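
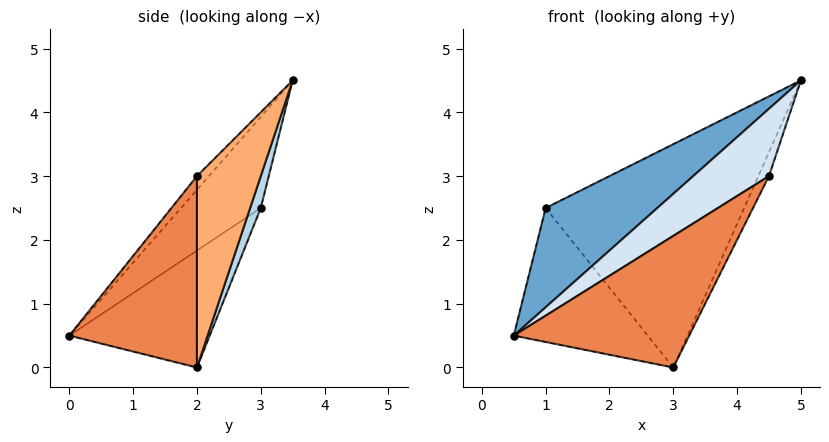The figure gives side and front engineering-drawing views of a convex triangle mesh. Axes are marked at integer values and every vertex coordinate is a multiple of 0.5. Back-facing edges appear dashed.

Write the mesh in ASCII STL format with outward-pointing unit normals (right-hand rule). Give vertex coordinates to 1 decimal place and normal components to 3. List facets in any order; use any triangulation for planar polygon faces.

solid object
 facet normal -0.343 -0.481 0.807
  outer loop
   vertex 1.0 3.0 2.5
   vertex 0.5 0.0 0.5
   vertex 5.0 3.5 4.5
  endloop
 endfacet
 facet normal -0.550 0.525 -0.650
  outer loop
   vertex 1.0 3.0 2.5
   vertex 3.0 2.0 0.0
   vertex 0.5 0.0 0.5
  endloop
 endfacet
 facet normal 0.050 0.941 -0.336
  outer loop
   vertex 1.0 3.0 2.5
   vertex 5.0 3.5 4.5
   vertex 3.0 2.0 0.0
  endloop
 endfacet
 facet normal -0.108 -0.685 0.721
  outer loop
   vertex 4.5 2.0 3.0
   vertex 5.0 3.5 4.5
   vertex 0.5 0.0 0.5
  endloop
 endfacet
 facet normal 0.564 -0.776 -0.282
  outer loop
   vertex 4.5 2.0 3.0
   vertex 0.5 0.0 0.5
   vertex 3.0 2.0 0.0
  endloop
 endfacet
 facet normal 0.885 0.147 -0.442
  outer loop
   vertex 4.5 2.0 3.0
   vertex 3.0 2.0 0.0
   vertex 5.0 3.5 4.5
  endloop
 endfacet
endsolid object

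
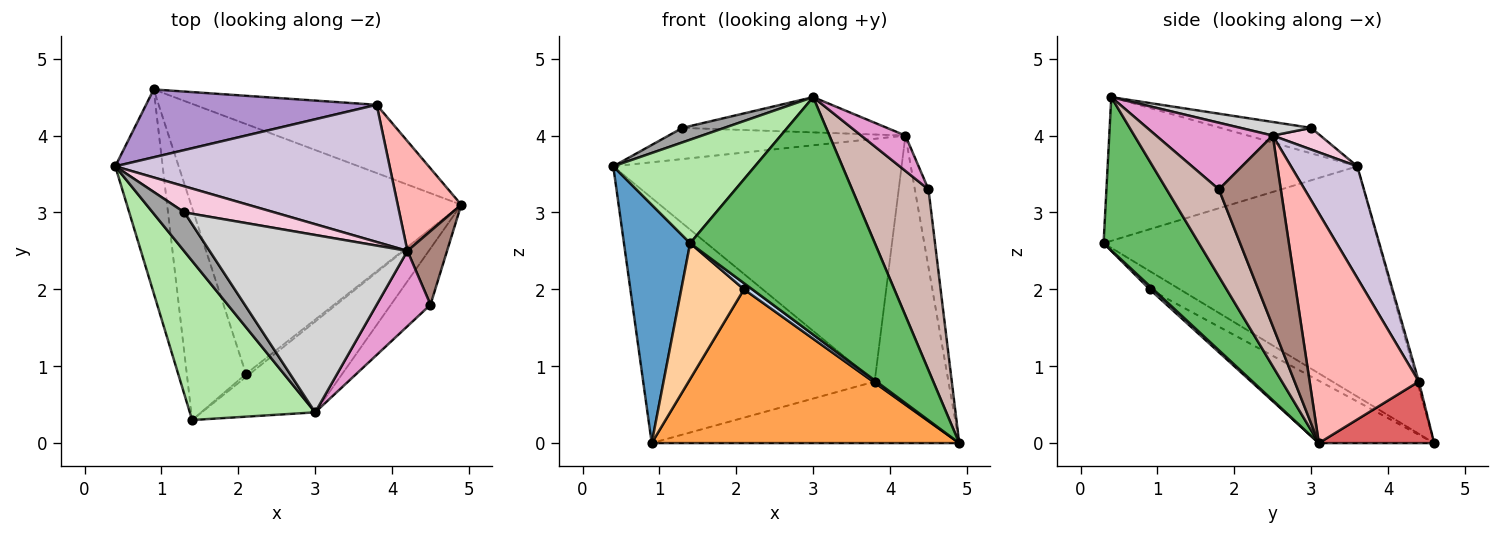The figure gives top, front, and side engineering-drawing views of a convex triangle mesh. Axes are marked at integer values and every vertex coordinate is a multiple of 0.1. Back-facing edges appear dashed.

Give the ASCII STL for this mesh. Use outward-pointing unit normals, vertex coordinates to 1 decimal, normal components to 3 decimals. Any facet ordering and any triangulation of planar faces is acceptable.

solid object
 facet normal -0.953 -0.229 -0.196
  outer loop
   vertex 0.9 4.6 0.0
   vertex 1.4 0.3 2.6
   vertex 0.4 3.6 3.6
  endloop
 endfacet
 facet normal 0.358 -0.835 -0.418
  outer loop
   vertex 2.1 0.9 2.0
   vertex 4.9 3.1 0.0
   vertex 1.4 0.3 2.6
  endloop
 endfacet
 facet normal -0.193 -0.514 -0.836
  outer loop
   vertex 2.1 0.9 2.0
   vertex 0.9 4.6 0.0
   vertex 4.9 3.1 0.0
  endloop
 endfacet
 facet normal -0.251 -0.522 -0.815
  outer loop
   vertex 2.1 0.9 2.0
   vertex 1.4 0.3 2.6
   vertex 0.9 4.6 0.0
  endloop
 endfacet
 facet normal 0.434 -0.841 -0.321
  outer loop
   vertex 3.0 0.4 4.5
   vertex 1.4 0.3 2.6
   vertex 4.9 3.1 0.0
  endloop
 endfacet
 facet normal -0.693 -0.393 0.604
  outer loop
   vertex 3.0 0.4 4.5
   vertex 0.4 3.6 3.6
   vertex 1.4 0.3 2.6
  endloop
 endfacet
 facet normal 0.244 0.649 -0.720
  outer loop
   vertex 3.8 4.4 0.8
   vertex 4.9 3.1 0.0
   vertex 0.9 4.6 0.0
  endloop
 endfacet
 facet normal 0.808 0.546 0.223
  outer loop
   vertex 3.8 4.4 0.8
   vertex 4.2 2.5 4.0
   vertex 4.9 3.1 0.0
  endloop
 endfacet
 facet normal -0.007 0.964 0.267
  outer loop
   vertex 3.8 4.4 0.8
   vertex 0.9 4.6 0.0
   vertex 0.4 3.6 3.6
  endloop
 endfacet
 facet normal 0.196 0.854 0.482
  outer loop
   vertex 3.8 4.4 0.8
   vertex 0.4 3.6 3.6
   vertex 4.2 2.5 4.0
  endloop
 endfacet
 facet normal 0.957 0.211 0.199
  outer loop
   vertex 4.5 1.8 3.3
   vertex 4.9 3.1 0.0
   vertex 4.2 2.5 4.0
  endloop
 endfacet
 facet normal 0.547 -0.799 -0.249
  outer loop
   vertex 4.5 1.8 3.3
   vertex 3.0 0.4 4.5
   vertex 4.9 3.1 0.0
  endloop
 endfacet
 facet normal 0.746 -0.283 0.603
  outer loop
   vertex 4.5 1.8 3.3
   vertex 4.2 2.5 4.0
   vertex 3.0 0.4 4.5
  endloop
 endfacet
 facet normal 0.153 0.758 0.635
  outer loop
   vertex 1.3 3.0 4.1
   vertex 4.2 2.5 4.0
   vertex 0.4 3.6 3.6
  endloop
 endfacet
 facet normal -0.601 -0.278 0.749
  outer loop
   vertex 1.3 3.0 4.1
   vertex 0.4 3.6 3.6
   vertex 3.0 0.4 4.5
  endloop
 endfacet
 facet normal 0.067 0.195 0.979
  outer loop
   vertex 1.3 3.0 4.1
   vertex 3.0 0.4 4.5
   vertex 4.2 2.5 4.0
  endloop
 endfacet
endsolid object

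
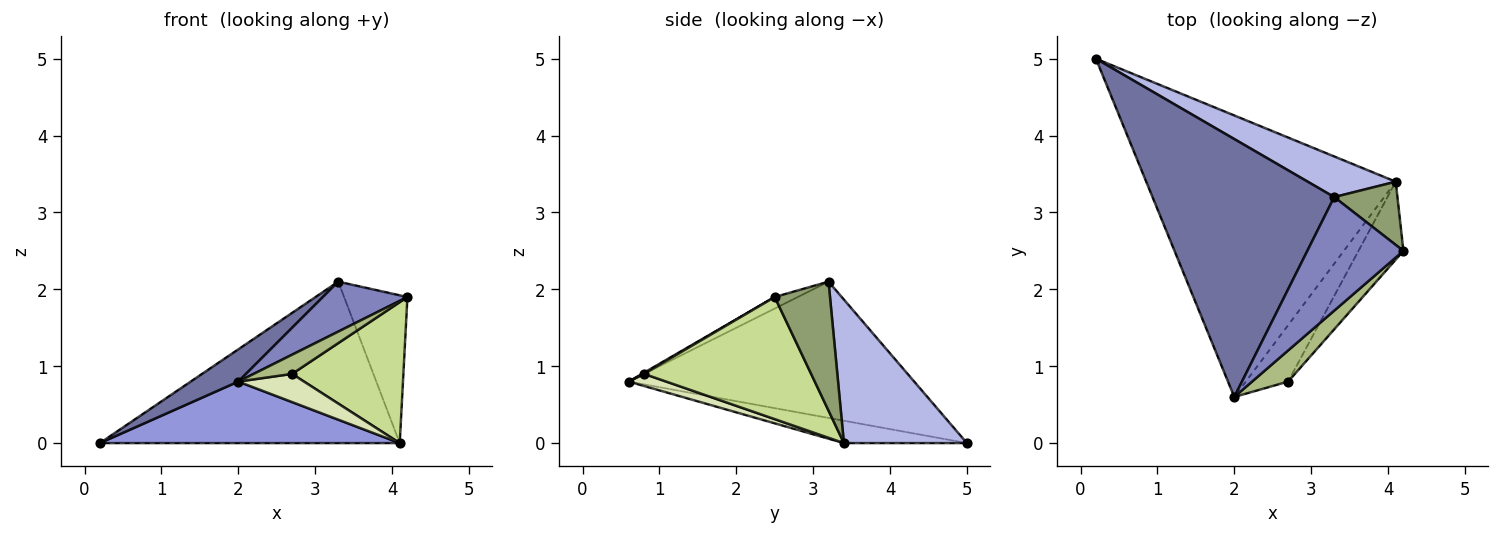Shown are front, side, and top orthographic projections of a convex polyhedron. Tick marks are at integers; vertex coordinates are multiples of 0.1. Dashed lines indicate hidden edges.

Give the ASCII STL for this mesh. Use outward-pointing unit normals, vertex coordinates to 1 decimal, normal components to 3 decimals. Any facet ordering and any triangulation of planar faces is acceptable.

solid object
 facet normal -0.597 -0.100 0.796
  outer loop
   vertex 3.3 3.2 2.1
   vertex 0.2 5.0 0.0
   vertex 2.0 0.6 0.8
  endloop
 endfacet
 facet normal -0.109 -0.400 0.910
  outer loop
   vertex 3.3 3.2 2.1
   vertex 2.0 0.6 0.8
   vertex 4.2 2.5 1.9
  endloop
 endfacet
 facet normal -0.087 -0.213 -0.973
  outer loop
   vertex 4.1 3.4 0.0
   vertex 2.0 0.6 0.8
   vertex 0.2 5.0 0.0
  endloop
 endfacet
 facet normal 0.370 0.901 0.227
  outer loop
   vertex 4.1 3.4 0.0
   vertex 0.2 5.0 0.0
   vertex 3.3 3.2 2.1
  endloop
 endfacet
 facet normal 0.626 0.717 0.307
  outer loop
   vertex 4.1 3.4 0.0
   vertex 3.3 3.2 2.1
   vertex 4.2 2.5 1.9
  endloop
 endfacet
 facet normal 0.029 -0.525 0.850
  outer loop
   vertex 2.7 0.8 0.9
   vertex 4.2 2.5 1.9
   vertex 2.0 0.6 0.8
  endloop
 endfacet
 facet normal 0.796 -0.530 -0.293
  outer loop
   vertex 2.7 0.8 0.9
   vertex 4.1 3.4 0.0
   vertex 4.2 2.5 1.9
  endloop
 endfacet
 facet normal 0.248 -0.433 -0.867
  outer loop
   vertex 2.7 0.8 0.9
   vertex 2.0 0.6 0.8
   vertex 4.1 3.4 0.0
  endloop
 endfacet
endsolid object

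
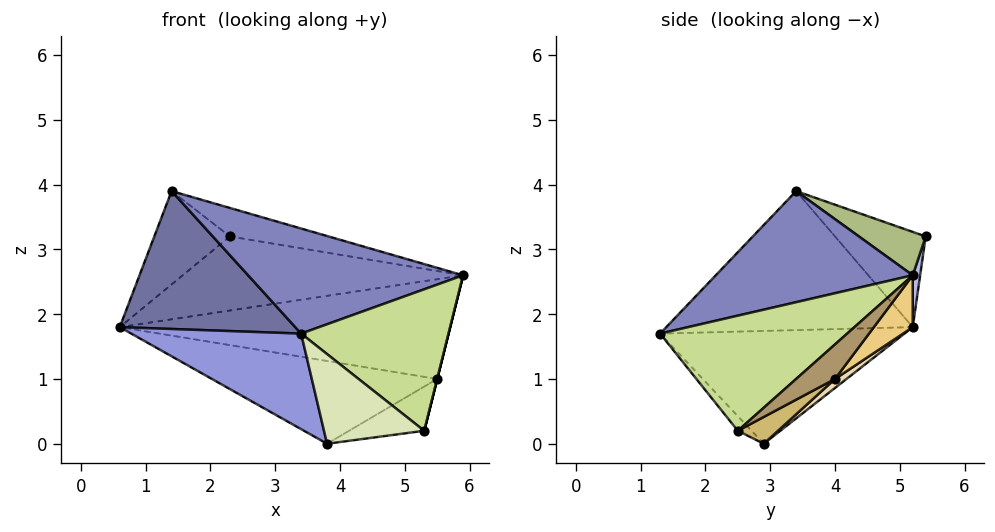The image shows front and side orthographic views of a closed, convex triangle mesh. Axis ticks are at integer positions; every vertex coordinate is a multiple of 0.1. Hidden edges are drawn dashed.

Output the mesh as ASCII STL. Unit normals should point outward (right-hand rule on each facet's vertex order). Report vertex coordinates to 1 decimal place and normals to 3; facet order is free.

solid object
 facet normal -0.801 -0.570 -0.184
  outer loop
   vertex 1.4 3.4 3.9
   vertex 0.6 5.2 1.8
   vertex 3.4 1.3 1.7
  endloop
 endfacet
 facet normal 0.408 -0.446 0.797
  outer loop
   vertex 1.4 3.4 3.9
   vertex 3.4 1.3 1.7
   vertex 5.9 5.2 2.6
  endloop
 endfacet
 facet normal -0.663 -0.461 -0.590
  outer loop
   vertex 3.8 2.9 0.0
   vertex 3.4 1.3 1.7
   vertex 0.6 5.2 1.8
  endloop
 endfacet
 facet normal 0.026 0.985 -0.172
  outer loop
   vertex 2.3 5.4 3.2
   vertex 5.9 5.2 2.6
   vertex 0.6 5.2 1.8
  endloop
 endfacet
 facet normal -0.588 0.490 0.644
  outer loop
   vertex 2.3 5.4 3.2
   vertex 0.6 5.2 1.8
   vertex 1.4 3.4 3.9
  endloop
 endfacet
 facet normal 0.173 0.255 0.951
  outer loop
   vertex 2.3 5.4 3.2
   vertex 1.4 3.4 3.9
   vertex 5.9 5.2 2.6
  endloop
 endfacet
 facet normal 0.703 -0.554 0.447
  outer loop
   vertex 5.3 2.5 0.2
   vertex 5.9 5.2 2.6
   vertex 3.4 1.3 1.7
  endloop
 endfacet
 facet normal -0.098 -0.713 -0.694
  outer loop
   vertex 5.3 2.5 0.2
   vertex 3.4 1.3 1.7
   vertex 3.8 2.9 0.0
  endloop
 endfacet
 facet normal 0.970 0.000 -0.243
  outer loop
   vertex 5.5 4.0 1.0
   vertex 5.9 5.2 2.6
   vertex 5.3 2.5 0.2
  endloop
 endfacet
 facet normal 0.232 0.434 -0.871
  outer loop
   vertex 5.5 4.0 1.0
   vertex 5.3 2.5 0.2
   vertex 3.8 2.9 0.0
  endloop
 endfacet
 facet normal 0.092 0.785 -0.612
  outer loop
   vertex 5.5 4.0 1.0
   vertex 0.6 5.2 1.8
   vertex 5.9 5.2 2.6
  endloop
 endfacet
 facet normal 0.033 0.644 -0.764
  outer loop
   vertex 5.5 4.0 1.0
   vertex 3.8 2.9 0.0
   vertex 0.6 5.2 1.8
  endloop
 endfacet
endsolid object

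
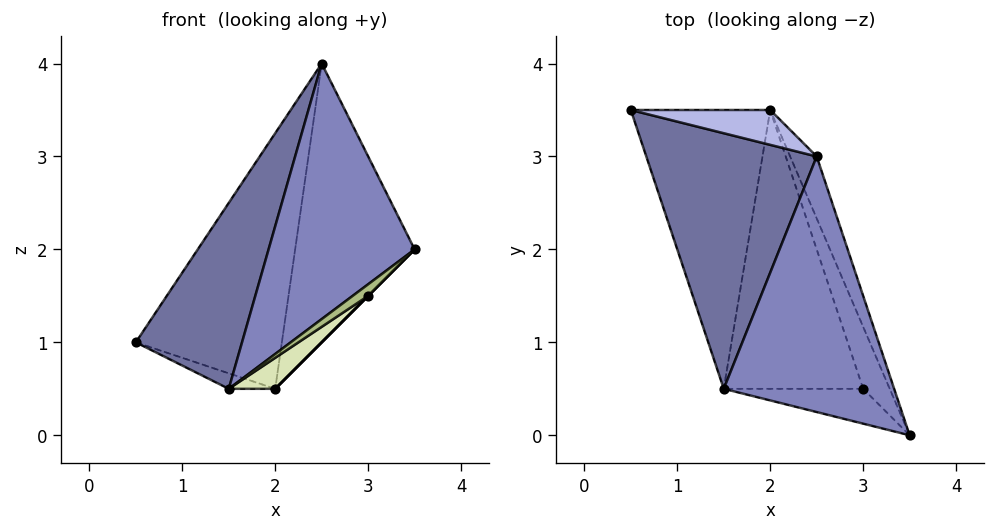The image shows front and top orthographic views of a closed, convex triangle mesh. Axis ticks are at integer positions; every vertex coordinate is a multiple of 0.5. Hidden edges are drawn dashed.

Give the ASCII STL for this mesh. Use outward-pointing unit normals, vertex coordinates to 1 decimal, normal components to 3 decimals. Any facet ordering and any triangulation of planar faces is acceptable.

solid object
 facet normal -0.806 -0.348 0.479
  outer loop
   vertex 2.5 3.0 4.0
   vertex 0.5 3.5 1.0
   vertex 1.5 0.5 0.5
  endloop
 endfacet
 facet normal -0.577 -0.577 0.577
  outer loop
   vertex 2.5 3.0 4.0
   vertex 1.5 0.5 0.5
   vertex 3.5 0.0 2.0
  endloop
 endfacet
 facet normal -0.316 0.053 -0.947
  outer loop
   vertex 2.0 3.5 0.5
   vertex 1.5 0.5 0.5
   vertex 0.5 3.5 1.0
  endloop
 endfacet
 facet normal 0.045 0.990 0.135
  outer loop
   vertex 2.0 3.5 0.5
   vertex 0.5 3.5 1.0
   vertex 2.5 3.0 4.0
  endloop
 endfacet
 facet normal 0.928 0.363 -0.081
  outer loop
   vertex 2.0 3.5 0.5
   vertex 2.5 3.0 4.0
   vertex 3.5 0.0 2.0
  endloop
 endfacet
 facet normal 0.535 -0.267 -0.802
  outer loop
   vertex 3.0 0.5 1.5
   vertex 3.5 0.0 2.0
   vertex 1.5 0.5 0.5
  endloop
 endfacet
 facet normal 0.707 0.000 -0.707
  outer loop
   vertex 3.0 0.5 1.5
   vertex 2.0 3.5 0.5
   vertex 3.5 0.0 2.0
  endloop
 endfacet
 facet normal 0.552 -0.092 -0.829
  outer loop
   vertex 3.0 0.5 1.5
   vertex 1.5 0.5 0.5
   vertex 2.0 3.5 0.5
  endloop
 endfacet
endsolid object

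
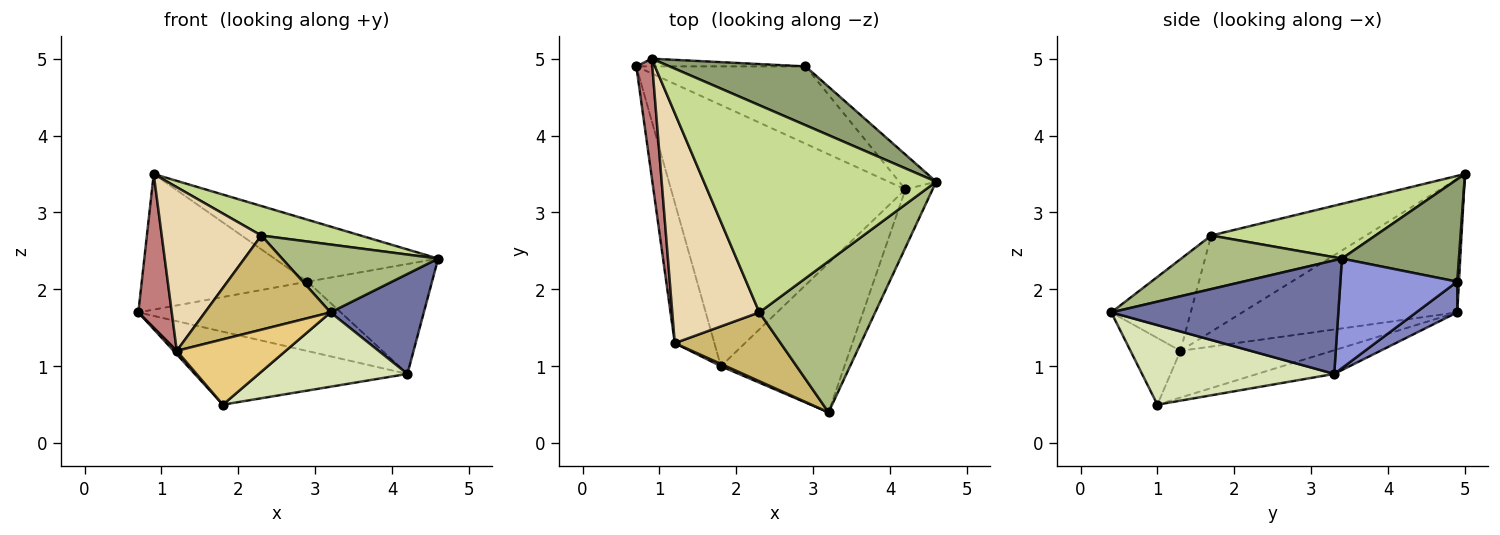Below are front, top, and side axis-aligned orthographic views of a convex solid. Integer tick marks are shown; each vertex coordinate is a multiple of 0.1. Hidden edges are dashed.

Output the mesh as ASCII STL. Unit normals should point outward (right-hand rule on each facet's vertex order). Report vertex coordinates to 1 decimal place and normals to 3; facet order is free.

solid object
 facet normal 0.903 -0.371 -0.216
  outer loop
   vertex 4.2 3.3 0.9
   vertex 4.6 3.4 2.4
   vertex 3.2 0.4 1.7
  endloop
 endfacet
 facet normal 0.134 0.662 -0.737
  outer loop
   vertex 2.9 4.9 2.1
   vertex 4.2 3.3 0.9
   vertex 0.7 4.9 1.7
  endloop
 endfacet
 facet normal 0.667 0.711 -0.225
  outer loop
   vertex 2.9 4.9 2.1
   vertex 4.6 3.4 2.4
   vertex 4.2 3.3 0.9
  endloop
 endfacet
 facet normal 0.010 0.998 -0.057
  outer loop
   vertex 2.9 4.9 2.1
   vertex 0.7 4.9 1.7
   vertex 0.9 5.0 3.5
  endloop
 endfacet
 facet normal 0.460 0.644 0.611
  outer loop
   vertex 2.9 4.9 2.1
   vertex 0.9 5.0 3.5
   vertex 4.6 3.4 2.4
  endloop
 endfacet
 facet normal 0.389 -0.377 0.841
  outer loop
   vertex 2.3 1.7 2.7
   vertex 3.2 0.4 1.7
   vertex 4.6 3.4 2.4
  endloop
 endfacet
 facet normal 0.227 -0.137 0.964
  outer loop
   vertex 2.3 1.7 2.7
   vertex 4.6 3.4 2.4
   vertex 0.9 5.0 3.5
  endloop
 endfacet
 facet normal 0.499 -0.386 -0.776
  outer loop
   vertex 1.8 1.0 0.5
   vertex 4.2 3.3 0.9
   vertex 3.2 0.4 1.7
  endloop
 endfacet
 facet normal -0.097 0.268 -0.959
  outer loop
   vertex 1.8 1.0 0.5
   vertex 0.7 4.9 1.7
   vertex 4.2 3.3 0.9
  endloop
 endfacet
 facet normal -0.455 -0.719 0.525
  outer loop
   vertex 1.2 1.3 1.2
   vertex 3.2 0.4 1.7
   vertex 2.3 1.7 2.7
  endloop
 endfacet
 facet normal -0.417 -0.908 0.032
  outer loop
   vertex 1.2 1.3 1.2
   vertex 1.8 1.0 0.5
   vertex 3.2 0.4 1.7
  endloop
 endfacet
 facet normal -0.669 -0.431 0.606
  outer loop
   vertex 1.2 1.3 1.2
   vertex 2.3 1.7 2.7
   vertex 0.9 5.0 3.5
  endloop
 endfacet
 facet normal -0.763 -0.016 -0.647
  outer loop
   vertex 1.2 1.3 1.2
   vertex 0.7 4.9 1.7
   vertex 1.8 1.0 0.5
  endloop
 endfacet
 facet normal -0.981 -0.153 0.118
  outer loop
   vertex 1.2 1.3 1.2
   vertex 0.9 5.0 3.5
   vertex 0.7 4.9 1.7
  endloop
 endfacet
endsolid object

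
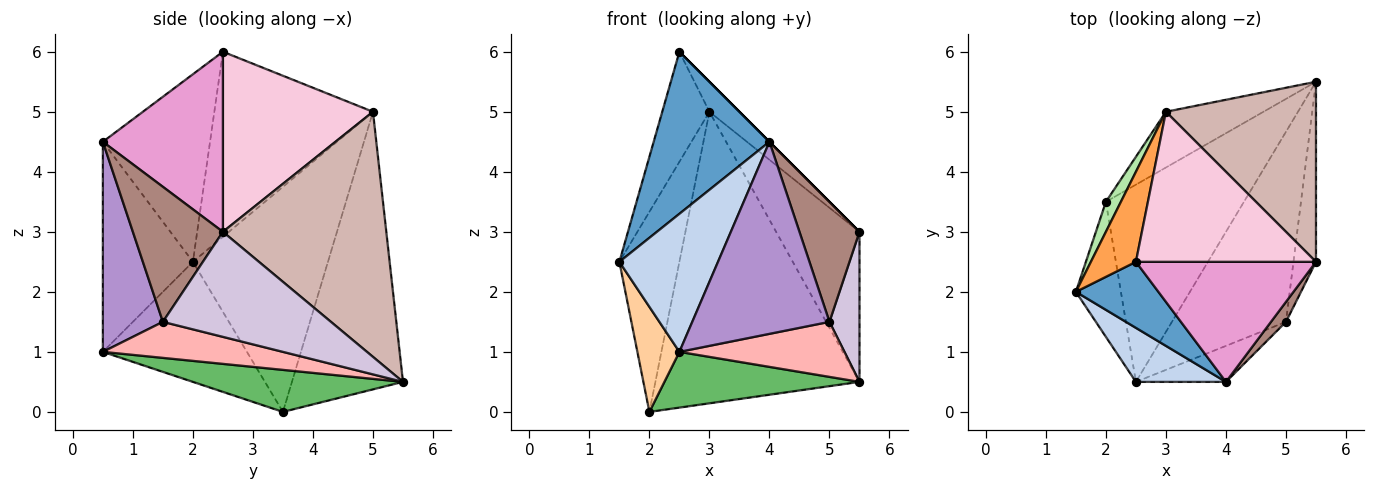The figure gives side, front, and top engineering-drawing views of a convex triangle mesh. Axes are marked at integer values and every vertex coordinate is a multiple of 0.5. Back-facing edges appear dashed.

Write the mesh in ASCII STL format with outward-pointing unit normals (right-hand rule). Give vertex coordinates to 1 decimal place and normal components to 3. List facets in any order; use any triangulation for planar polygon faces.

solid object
 facet normal -0.651 -0.703 0.286
  outer loop
   vertex 2.5 2.5 6.0
   vertex 1.5 2.0 2.5
   vertex 4.0 0.5 4.5
  endloop
 endfacet
 facet normal -0.648 -0.709 0.278
  outer loop
   vertex 2.5 0.5 1.0
   vertex 4.0 0.5 4.5
   vertex 1.5 2.0 2.5
  endloop
 endfacet
 facet normal -0.933 0.278 0.227
  outer loop
   vertex 3.0 5.0 5.0
   vertex 1.5 2.0 2.5
   vertex 2.5 2.5 6.0
  endloop
 endfacet
 facet normal -0.903 -0.263 -0.339
  outer loop
   vertex 2.0 3.5 0.0
   vertex 2.5 0.5 1.0
   vertex 1.5 2.0 2.5
  endloop
 endfacet
 facet normal 0.281 -0.261 -0.924
  outer loop
   vertex 2.0 3.5 0.0
   vertex 5.5 5.5 0.5
   vertex 2.5 0.5 1.0
  endloop
 endfacet
 facet normal -0.912 0.405 0.061
  outer loop
   vertex 2.0 3.5 0.0
   vertex 1.5 2.0 2.5
   vertex 3.0 5.0 5.0
  endloop
 endfacet
 facet normal -0.471 0.866 -0.166
  outer loop
   vertex 2.0 3.5 0.0
   vertex 3.0 5.0 5.0
   vertex 5.5 5.5 0.5
  endloop
 endfacet
 facet normal 0.290 -0.266 -0.919
  outer loop
   vertex 5.0 1.5 1.5
   vertex 2.5 0.5 1.0
   vertex 5.5 5.5 0.5
  endloop
 endfacet
 facet normal 0.395 -0.903 -0.169
  outer loop
   vertex 5.0 1.5 1.5
   vertex 4.0 0.5 4.5
   vertex 2.5 0.5 1.0
  endloop
 endfacet
 facet normal 0.963 -0.172 -0.206
  outer loop
   vertex 5.5 2.5 3.0
   vertex 5.0 1.5 1.5
   vertex 5.5 5.5 0.5
  endloop
 endfacet
 facet normal 0.829 -0.552 0.092
  outer loop
   vertex 5.5 2.5 3.0
   vertex 4.0 0.5 4.5
   vertex 5.0 1.5 1.5
  endloop
 endfacet
 facet normal 0.782 0.399 0.479
  outer loop
   vertex 5.5 2.5 3.0
   vertex 5.5 5.5 0.5
   vertex 3.0 5.0 5.0
  endloop
 endfacet
 facet normal 0.707 0.000 0.707
  outer loop
   vertex 5.5 2.5 3.0
   vertex 2.5 2.5 6.0
   vertex 4.0 0.5 4.5
  endloop
 endfacet
 facet normal 0.700 0.140 0.700
  outer loop
   vertex 5.5 2.5 3.0
   vertex 3.0 5.0 5.0
   vertex 2.5 2.5 6.0
  endloop
 endfacet
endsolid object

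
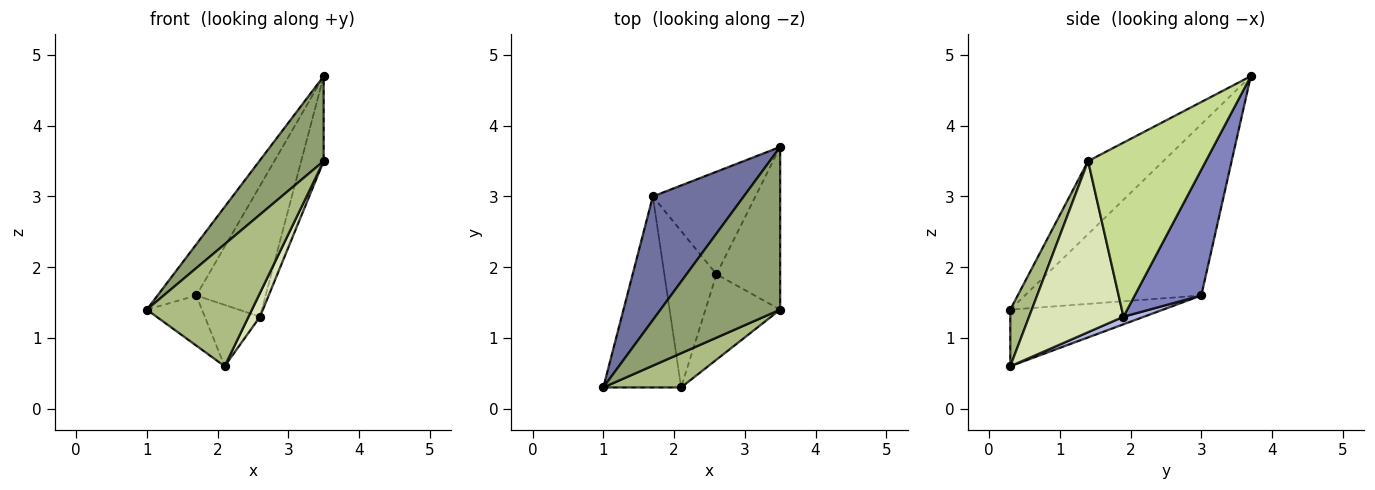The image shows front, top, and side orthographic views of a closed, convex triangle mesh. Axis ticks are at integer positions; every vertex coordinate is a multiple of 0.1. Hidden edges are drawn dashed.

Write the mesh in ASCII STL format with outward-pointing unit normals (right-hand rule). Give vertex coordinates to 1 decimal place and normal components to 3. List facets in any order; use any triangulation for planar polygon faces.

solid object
 facet normal -0.867 0.191 0.460
  outer loop
   vertex 1.7 3.0 1.6
   vertex 1.0 0.3 1.4
   vertex 3.5 3.7 4.7
  endloop
 endfacet
 facet normal 0.603 0.628 -0.492
  outer loop
   vertex 1.7 3.0 1.6
   vertex 3.5 3.7 4.7
   vertex 2.6 1.9 1.3
  endloop
 endfacet
 facet normal -0.575 0.208 -0.791
  outer loop
   vertex 1.7 3.0 1.6
   vertex 2.1 0.3 0.6
   vertex 1.0 0.3 1.4
  endloop
 endfacet
 facet normal 0.134 0.362 -0.923
  outer loop
   vertex 1.7 3.0 1.6
   vertex 2.6 1.9 1.3
   vertex 2.1 0.3 0.6
  endloop
 endfacet
 facet normal -0.476 -0.407 0.780
  outer loop
   vertex 3.5 1.4 3.5
   vertex 3.5 3.7 4.7
   vertex 1.0 0.3 1.4
  endloop
 endfacet
 facet normal 0.193 -0.945 0.265
  outer loop
   vertex 3.5 1.4 3.5
   vertex 1.0 0.3 1.4
   vertex 2.1 0.3 0.6
  endloop
 endfacet
 facet normal 0.924 0.176 -0.338
  outer loop
   vertex 3.5 1.4 3.5
   vertex 2.6 1.9 1.3
   vertex 3.5 3.7 4.7
  endloop
 endfacet
 facet normal 0.911 -0.111 -0.398
  outer loop
   vertex 3.5 1.4 3.5
   vertex 2.1 0.3 0.6
   vertex 2.6 1.9 1.3
  endloop
 endfacet
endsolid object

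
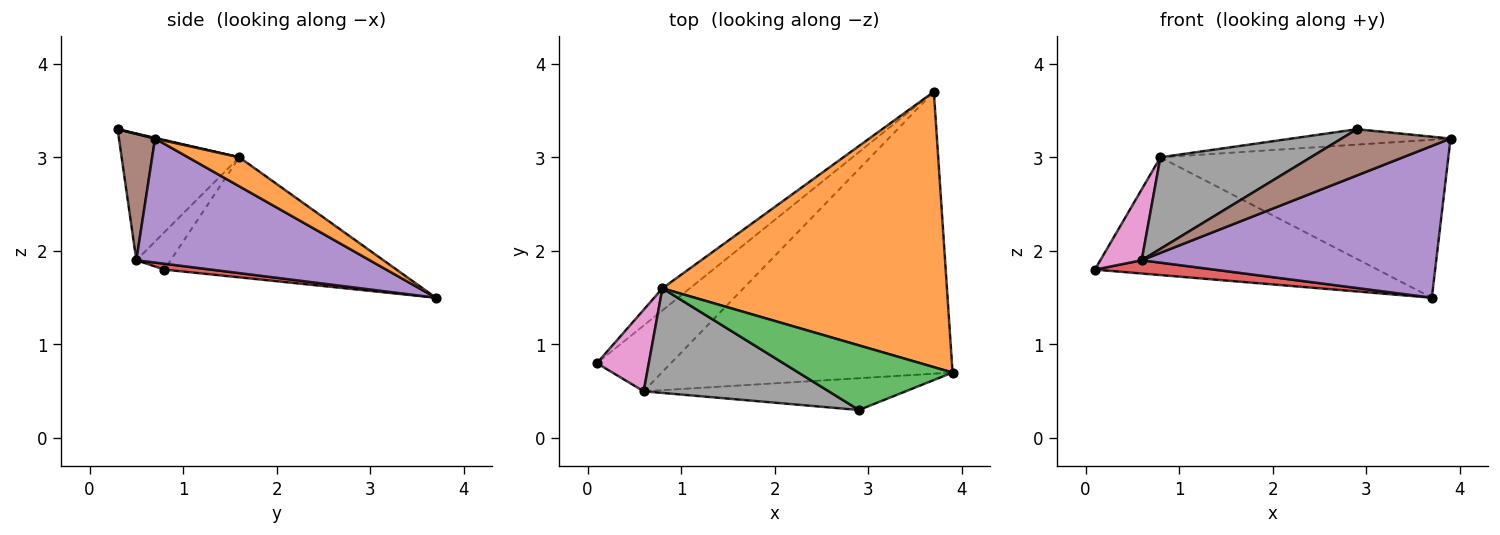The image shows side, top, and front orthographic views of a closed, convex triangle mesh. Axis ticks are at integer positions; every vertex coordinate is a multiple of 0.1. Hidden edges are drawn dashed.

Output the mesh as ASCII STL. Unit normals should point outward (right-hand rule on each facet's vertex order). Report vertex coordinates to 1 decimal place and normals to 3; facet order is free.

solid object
 facet normal -0.628 0.765 -0.144
  outer loop
   vertex 0.8 1.6 3.0
   vertex 3.7 3.7 1.5
   vertex 0.1 0.8 1.8
  endloop
 endfacet
 facet normal 0.088 0.496 0.864
  outer loop
   vertex 0.8 1.6 3.0
   vertex 3.9 0.7 3.2
   vertex 3.7 3.7 1.5
  endloop
 endfacet
 facet normal 0.005 0.232 0.973
  outer loop
   vertex 0.8 1.6 3.0
   vertex 2.9 0.3 3.3
   vertex 3.9 0.7 3.2
  endloop
 endfacet
 facet normal 0.077 -0.197 -0.977
  outer loop
   vertex 0.6 0.5 1.9
   vertex 0.1 0.8 1.8
   vertex 3.7 3.7 1.5
  endloop
 endfacet
 facet normal 0.352 -0.444 -0.824
  outer loop
   vertex 0.6 0.5 1.9
   vertex 3.7 3.7 1.5
   vertex 3.9 0.7 3.2
  endloop
 endfacet
 facet normal 0.263 -0.795 -0.546
  outer loop
   vertex 0.6 0.5 1.9
   vertex 3.9 0.7 3.2
   vertex 2.9 0.3 3.3
  endloop
 endfacet
 facet normal -0.478 -0.576 0.663
  outer loop
   vertex 0.6 0.5 1.9
   vertex 0.8 1.6 3.0
   vertex 0.1 0.8 1.8
  endloop
 endfacet
 facet normal -0.458 -0.586 0.669
  outer loop
   vertex 0.6 0.5 1.9
   vertex 2.9 0.3 3.3
   vertex 0.8 1.6 3.0
  endloop
 endfacet
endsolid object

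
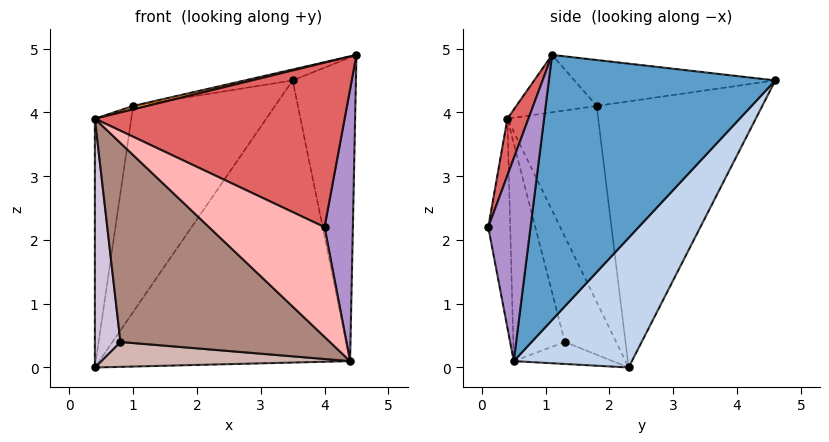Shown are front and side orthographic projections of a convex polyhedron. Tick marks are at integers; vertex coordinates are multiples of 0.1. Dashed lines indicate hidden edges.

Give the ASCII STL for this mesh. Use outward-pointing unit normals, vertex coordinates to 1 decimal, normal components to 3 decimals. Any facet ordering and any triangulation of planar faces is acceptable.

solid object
 facet normal 0.962 0.269 -0.054
  outer loop
   vertex 4.4 0.5 0.1
   vertex 3.5 4.6 4.5
   vertex 4.5 1.1 4.9
  endloop
 endfacet
 facet normal 0.340 0.722 -0.603
  outer loop
   vertex 4.4 0.5 0.1
   vertex 0.4 2.3 0.0
   vertex 3.5 4.6 4.5
  endloop
 endfacet
 facet normal -0.230 -0.040 0.972
  outer loop
   vertex 1.0 1.8 4.1
   vertex 0.4 0.4 3.9
   vertex 4.5 1.1 4.9
  endloop
 endfacet
 facet normal -0.213 0.051 0.976
  outer loop
   vertex 1.0 1.8 4.1
   vertex 4.5 1.1 4.9
   vertex 3.5 4.6 4.5
  endloop
 endfacet
 facet normal -0.913 0.366 0.178
  outer loop
   vertex 1.0 1.8 4.1
   vertex 0.4 2.3 0.0
   vertex 0.4 0.4 3.9
  endloop
 endfacet
 facet normal -0.746 0.639 0.187
  outer loop
   vertex 1.0 1.8 4.1
   vertex 3.5 4.6 4.5
   vertex 0.4 2.3 0.0
  endloop
 endfacet
 facet normal 0.079 -0.939 0.333
  outer loop
   vertex 4.0 0.1 2.2
   vertex 4.5 1.1 4.9
   vertex 0.4 0.4 3.9
  endloop
 endfacet
 facet normal -0.183 -0.959 -0.217
  outer loop
   vertex 4.0 0.1 2.2
   vertex 0.4 0.4 3.9
   vertex 4.4 0.5 0.1
  endloop
 endfacet
 facet normal 0.830 -0.556 0.052
  outer loop
   vertex 4.0 0.1 2.2
   vertex 4.4 0.5 0.1
   vertex 4.5 1.1 4.9
  endloop
 endfacet
 facet normal -0.875 -0.435 -0.212
  outer loop
   vertex 0.8 1.3 0.4
   vertex 0.4 0.4 3.9
   vertex 0.4 2.3 0.0
  endloop
 endfacet
 facet normal -0.230 -0.936 -0.267
  outer loop
   vertex 0.8 1.3 0.4
   vertex 4.4 0.5 0.1
   vertex 0.4 0.4 3.9
  endloop
 endfacet
 facet normal -0.168 -0.423 -0.890
  outer loop
   vertex 0.8 1.3 0.4
   vertex 0.4 2.3 0.0
   vertex 4.4 0.5 0.1
  endloop
 endfacet
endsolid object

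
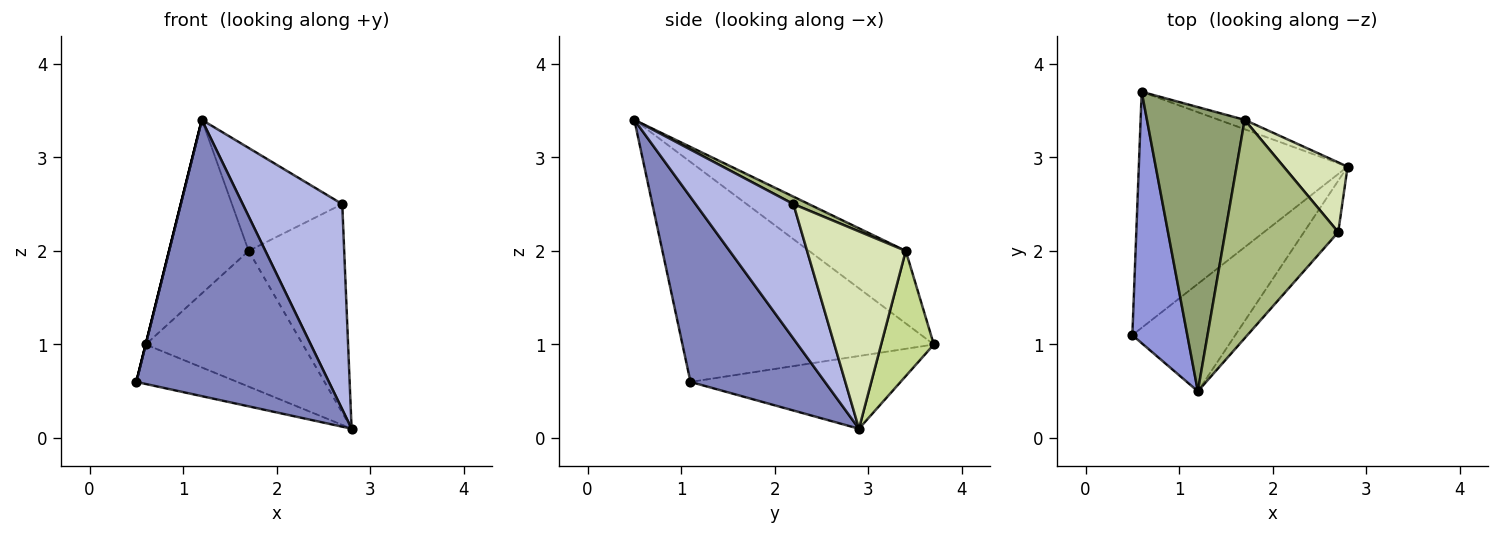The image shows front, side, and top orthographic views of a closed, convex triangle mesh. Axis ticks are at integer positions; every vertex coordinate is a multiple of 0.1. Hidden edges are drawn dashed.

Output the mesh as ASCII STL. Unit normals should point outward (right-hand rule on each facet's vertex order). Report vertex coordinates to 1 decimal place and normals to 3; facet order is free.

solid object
 facet normal -0.325 0.156 -0.933
  outer loop
   vertex 0.6 3.7 1.0
   vertex 2.8 2.9 0.1
   vertex 0.5 1.1 0.6
  endloop
 endfacet
 facet normal 0.545 -0.781 -0.304
  outer loop
   vertex 1.2 0.5 3.4
   vertex 0.5 1.1 0.6
   vertex 2.8 2.9 0.1
  endloop
 endfacet
 facet normal -0.970 0.000 0.243
  outer loop
   vertex 1.2 0.5 3.4
   vertex 0.6 3.7 1.0
   vertex 0.5 1.1 0.6
  endloop
 endfacet
 facet normal 0.690 -0.702 -0.176
  outer loop
   vertex 2.7 2.2 2.5
   vertex 1.2 0.5 3.4
   vertex 2.8 2.9 0.1
  endloop
 endfacet
 facet normal -0.535 0.440 0.721
  outer loop
   vertex 1.7 3.4 2.0
   vertex 0.6 3.7 1.0
   vertex 1.2 0.5 3.4
  endloop
 endfacet
 facet normal 0.059 0.426 0.903
  outer loop
   vertex 1.7 3.4 2.0
   vertex 1.2 0.5 3.4
   vertex 2.7 2.2 2.5
  endloop
 endfacet
 facet normal 0.317 0.946 -0.065
  outer loop
   vertex 1.7 3.4 2.0
   vertex 2.8 2.9 0.1
   vertex 0.6 3.7 1.0
  endloop
 endfacet
 facet normal 0.700 0.678 0.227
  outer loop
   vertex 1.7 3.4 2.0
   vertex 2.7 2.2 2.5
   vertex 2.8 2.9 0.1
  endloop
 endfacet
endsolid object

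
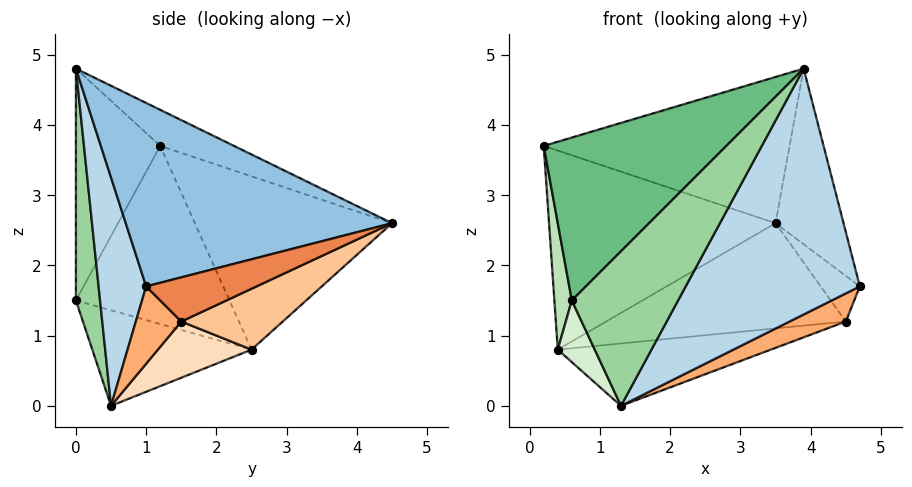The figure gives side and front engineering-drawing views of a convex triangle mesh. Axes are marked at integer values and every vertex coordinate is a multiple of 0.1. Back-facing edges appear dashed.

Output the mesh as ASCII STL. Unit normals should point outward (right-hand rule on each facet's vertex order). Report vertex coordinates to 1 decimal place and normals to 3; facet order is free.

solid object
 facet normal -0.128 0.426 0.895
  outer loop
   vertex 3.9 0.0 4.8
   vertex 3.5 4.5 2.6
   vertex 0.2 1.2 3.7
  endloop
 endfacet
 facet normal 0.920 0.235 0.313
  outer loop
   vertex 3.9 0.0 4.8
   vertex 4.7 1.0 1.7
   vertex 3.5 4.5 2.6
  endloop
 endfacet
 facet normal 0.256 -0.937 -0.236
  outer loop
   vertex 3.9 0.0 4.8
   vertex 1.3 0.5 0.0
   vertex 4.7 1.0 1.7
  endloop
 endfacet
 facet normal -0.630 0.724 0.281
  outer loop
   vertex 0.4 2.5 0.8
   vertex 0.2 1.2 3.7
   vertex 3.5 4.5 2.6
  endloop
 endfacet
 facet normal 0.942 0.334 -0.043
  outer loop
   vertex 4.5 1.5 1.2
   vertex 3.5 4.5 2.6
   vertex 4.7 1.0 1.7
  endloop
 endfacet
 facet normal 0.438 -0.542 -0.717
  outer loop
   vertex 4.5 1.5 1.2
   vertex 4.7 1.0 1.7
   vertex 1.3 0.5 0.0
  endloop
 endfacet
 facet normal 0.198 0.468 -0.861
  outer loop
   vertex 4.5 1.5 1.2
   vertex 0.4 2.5 0.8
   vertex 3.5 4.5 2.6
  endloop
 endfacet
 facet normal 0.192 0.438 -0.878
  outer loop
   vertex 4.5 1.5 1.2
   vertex 1.3 0.5 0.0
   vertex 0.4 2.5 0.8
  endloop
 endfacet
 facet normal -0.386 -0.837 0.386
  outer loop
   vertex 0.6 0.0 1.5
   vertex 3.9 0.0 4.8
   vertex 0.2 1.2 3.7
  endloop
 endfacet
 facet normal 0.216 -0.952 -0.216
  outer loop
   vertex 0.6 0.0 1.5
   vertex 1.3 0.5 0.0
   vertex 3.9 0.0 4.8
  endloop
 endfacet
 facet normal -0.987 -0.112 -0.118
  outer loop
   vertex 0.6 0.0 1.5
   vertex 0.2 1.2 3.7
   vertex 0.4 2.5 0.8
  endloop
 endfacet
 facet normal -0.861 -0.200 -0.468
  outer loop
   vertex 0.6 0.0 1.5
   vertex 0.4 2.5 0.8
   vertex 1.3 0.5 0.0
  endloop
 endfacet
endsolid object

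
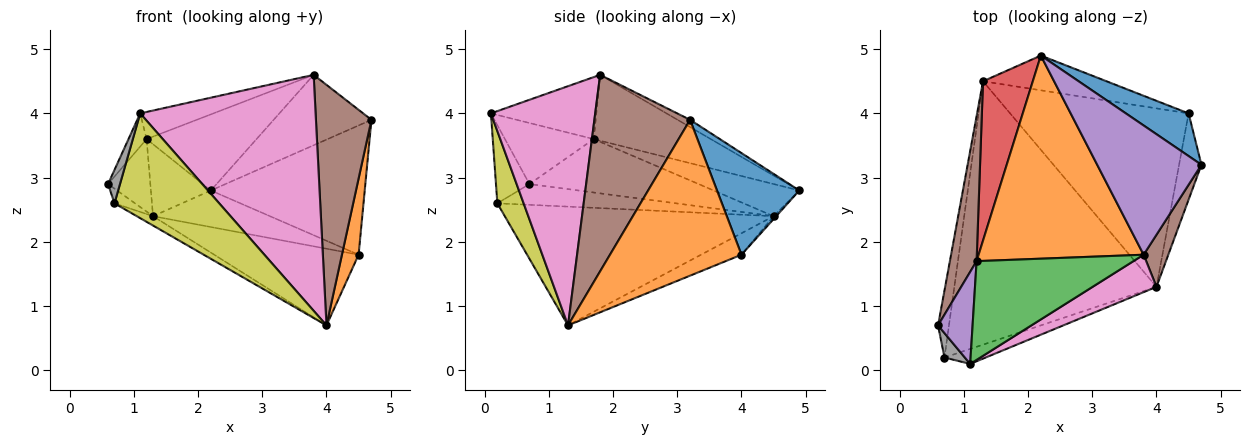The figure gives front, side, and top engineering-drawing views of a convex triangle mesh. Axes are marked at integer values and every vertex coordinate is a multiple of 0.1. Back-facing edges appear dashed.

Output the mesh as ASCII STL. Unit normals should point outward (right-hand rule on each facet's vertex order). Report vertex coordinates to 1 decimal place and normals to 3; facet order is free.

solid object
 facet normal 0.453 0.847 0.279
  outer loop
   vertex 4.5 4.0 1.8
   vertex 2.2 4.9 2.8
   vertex 4.7 3.2 3.9
  endloop
 endfacet
 facet normal 0.982 -0.124 -0.141
  outer loop
   vertex 4.5 4.0 1.8
   vertex 4.7 3.2 3.9
   vertex 4.0 1.3 0.7
  endloop
 endfacet
 facet normal -0.016 0.725 -0.689
  outer loop
   vertex 1.3 4.5 2.4
   vertex 2.2 4.9 2.8
   vertex 4.5 4.0 1.8
  endloop
 endfacet
 facet normal -0.110 0.392 -0.913
  outer loop
   vertex 1.3 4.5 2.4
   vertex 4.5 4.0 1.8
   vertex 4.0 1.3 0.7
  endloop
 endfacet
 facet normal -0.061 0.477 0.877
  outer loop
   vertex 3.8 1.8 4.6
   vertex 4.7 3.2 3.9
   vertex 2.2 4.9 2.8
  endloop
 endfacet
 facet normal 0.860 -0.499 0.108
  outer loop
   vertex 3.8 1.8 4.6
   vertex 4.0 1.3 0.7
   vertex 4.7 3.2 3.9
  endloop
 endfacet
 facet normal 0.506 -0.852 0.135
  outer loop
   vertex 3.8 1.8 4.6
   vertex 1.1 0.1 4.0
   vertex 4.0 1.3 0.7
  endloop
 endfacet
 facet normal -0.915 -0.326 0.238
  outer loop
   vertex 0.7 0.2 2.6
   vertex 1.1 0.1 4.0
   vertex 0.6 0.7 2.9
  endloop
 endfacet
 facet normal 0.241 -0.961 -0.138
  outer loop
   vertex 0.7 0.2 2.6
   vertex 4.0 1.3 0.7
   vertex 1.1 0.1 4.0
  endloop
 endfacet
 facet normal -0.881 0.101 -0.463
  outer loop
   vertex 0.7 0.2 2.6
   vertex 0.6 0.7 2.9
   vertex 1.3 4.5 2.4
  endloop
 endfacet
 facet normal -0.506 0.031 -0.862
  outer loop
   vertex 0.7 0.2 2.6
   vertex 1.3 4.5 2.4
   vertex 4.0 1.3 0.7
  endloop
 endfacet
 facet normal -0.350 0.329 0.877
  outer loop
   vertex 1.2 1.7 3.6
   vertex 3.8 1.8 4.6
   vertex 2.2 4.9 2.8
  endloop
 endfacet
 facet normal -0.356 0.248 0.901
  outer loop
   vertex 1.2 1.7 3.6
   vertex 1.1 0.1 4.0
   vertex 3.8 1.8 4.6
  endloop
 endfacet
 facet normal -0.507 0.355 0.786
  outer loop
   vertex 1.2 1.7 3.6
   vertex 2.2 4.9 2.8
   vertex 1.3 4.5 2.4
  endloop
 endfacet
 facet normal -0.857 0.175 0.485
  outer loop
   vertex 1.2 1.7 3.6
   vertex 0.6 0.7 2.9
   vertex 1.1 0.1 4.0
  endloop
 endfacet
 facet normal -0.873 0.218 0.436
  outer loop
   vertex 1.2 1.7 3.6
   vertex 1.3 4.5 2.4
   vertex 0.6 0.7 2.9
  endloop
 endfacet
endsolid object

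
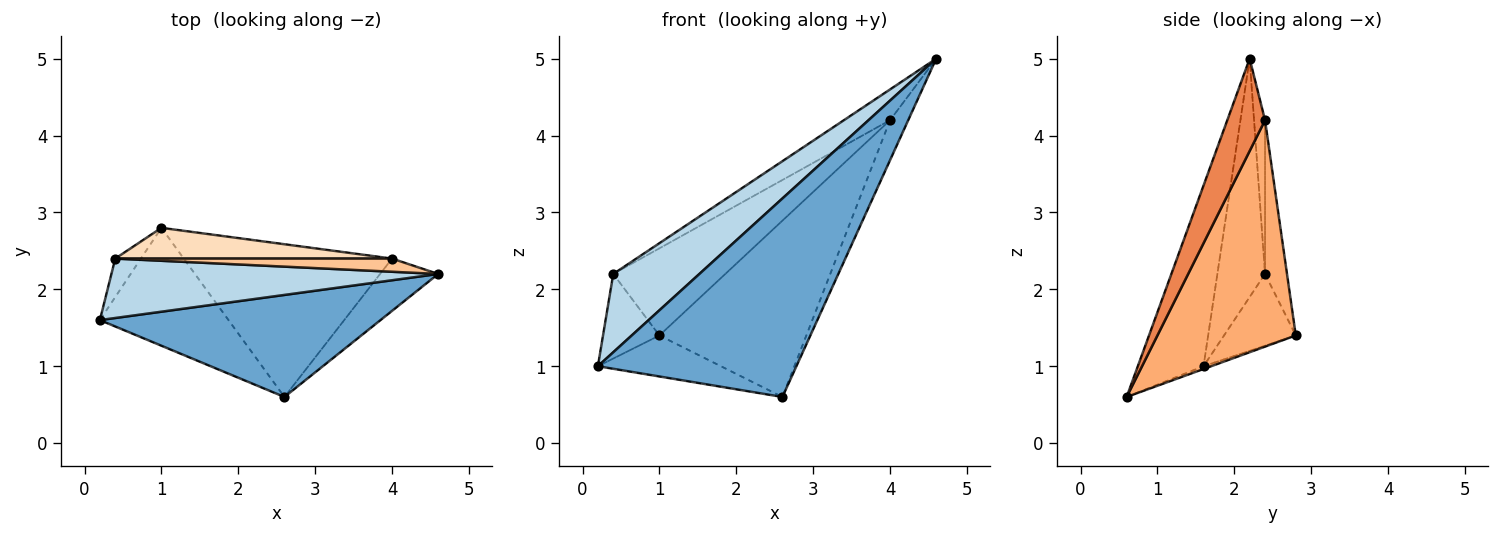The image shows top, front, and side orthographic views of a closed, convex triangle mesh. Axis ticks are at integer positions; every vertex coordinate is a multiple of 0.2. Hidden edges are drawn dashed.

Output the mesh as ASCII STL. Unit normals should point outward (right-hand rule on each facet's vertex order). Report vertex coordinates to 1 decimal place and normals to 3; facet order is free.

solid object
 facet normal -0.282 -0.853 0.439
  outer loop
   vertex 2.6 0.6 0.6
   vertex 4.6 2.2 5.0
   vertex 0.2 1.6 1.0
  endloop
 endfacet
 facet normal -0.021 0.328 -0.944
  outer loop
   vertex 1.0 2.8 1.4
   vertex 2.6 0.6 0.6
   vertex 0.2 1.6 1.0
  endloop
 endfacet
 facet normal -0.403 -0.729 0.553
  outer loop
   vertex 0.4 2.4 2.2
   vertex 0.2 1.6 1.0
   vertex 4.6 2.2 5.0
  endloop
 endfacet
 facet normal -0.757 0.595 -0.270
  outer loop
   vertex 0.4 2.4 2.2
   vertex 1.0 2.8 1.4
   vertex 0.2 1.6 1.0
  endloop
 endfacet
 facet normal 0.784 0.377 -0.493
  outer loop
   vertex 4.0 2.4 4.2
   vertex 4.6 2.2 5.0
   vertex 2.6 0.6 0.6
  endloop
 endfacet
 facet normal 0.580 0.616 -0.533
  outer loop
   vertex 4.0 2.4 4.2
   vertex 2.6 0.6 0.6
   vertex 1.0 2.8 1.4
  endloop
 endfacet
 facet normal -0.214 0.898 0.385
  outer loop
   vertex 4.0 2.4 4.2
   vertex 0.4 2.4 2.2
   vertex 4.6 2.2 5.0
  endloop
 endfacet
 facet normal -0.182 0.927 0.327
  outer loop
   vertex 4.0 2.4 4.2
   vertex 1.0 2.8 1.4
   vertex 0.4 2.4 2.2
  endloop
 endfacet
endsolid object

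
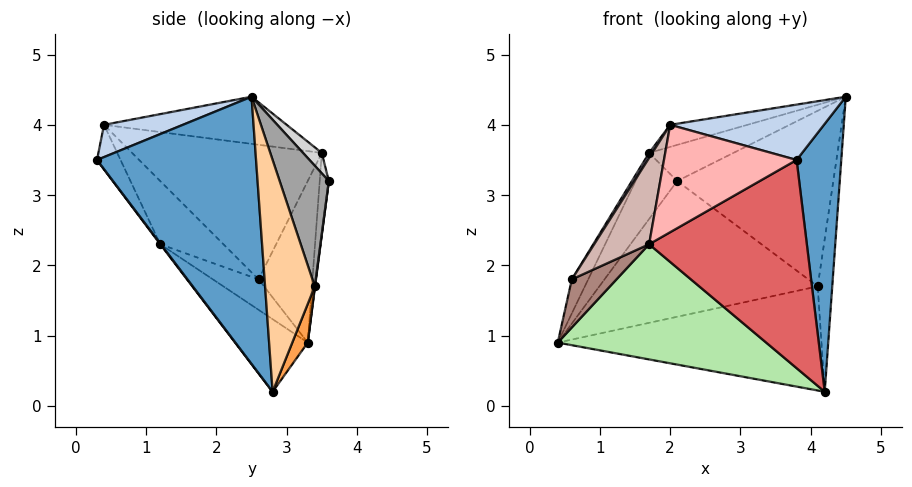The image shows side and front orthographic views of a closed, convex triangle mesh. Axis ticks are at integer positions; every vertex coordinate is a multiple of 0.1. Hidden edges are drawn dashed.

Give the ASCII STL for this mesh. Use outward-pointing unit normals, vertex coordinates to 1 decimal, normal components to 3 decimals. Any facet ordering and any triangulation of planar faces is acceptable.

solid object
 facet normal 0.959 -0.269 -0.088
  outer loop
   vertex 4.2 2.8 0.2
   vertex 4.5 2.5 4.4
   vertex 3.8 0.3 3.5
  endloop
 endfacet
 facet normal 0.220 -0.428 0.876
  outer loop
   vertex 2.0 0.4 4.0
   vertex 3.8 0.3 3.5
   vertex 4.5 2.5 4.4
  endloop
 endfacet
 facet normal 0.054 0.928 -0.368
  outer loop
   vertex 4.1 3.4 1.7
   vertex 4.2 2.8 0.2
   vertex 0.4 3.3 0.9
  endloop
 endfacet
 facet normal 0.959 0.281 -0.048
  outer loop
   vertex 4.1 3.4 1.7
   vertex 4.5 2.5 4.4
   vertex 4.2 2.8 0.2
  endloop
 endfacet
 facet normal -0.240 0.101 0.966
  outer loop
   vertex 1.7 3.5 3.6
   vertex 2.0 0.4 4.0
   vertex 4.5 2.5 4.4
  endloop
 endfacet
 facet normal -0.220 -0.632 -0.743
  outer loop
   vertex 1.7 1.2 2.3
   vertex 0.4 3.3 0.9
   vertex 4.2 2.8 0.2
  endloop
 endfacet
 facet normal 0.003 -0.797 -0.604
  outer loop
   vertex 1.7 1.2 2.3
   vertex 4.2 2.8 0.2
   vertex 3.8 0.3 3.5
  endloop
 endfacet
 facet normal -0.160 -0.904 -0.397
  outer loop
   vertex 1.7 1.2 2.3
   vertex 3.8 0.3 3.5
   vertex 2.0 0.4 4.0
  endloop
 endfacet
 facet normal -0.876 0.267 0.402
  outer loop
   vertex 0.6 2.6 1.8
   vertex 1.7 3.5 3.6
   vertex 0.4 3.3 0.9
  endloop
 endfacet
 facet normal -0.850 -0.014 0.527
  outer loop
   vertex 0.6 2.6 1.8
   vertex 2.0 0.4 4.0
   vertex 1.7 3.5 3.6
  endloop
 endfacet
 facet normal -0.667 -0.653 -0.359
  outer loop
   vertex 0.6 2.6 1.8
   vertex 0.4 3.3 0.9
   vertex 1.7 1.2 2.3
  endloop
 endfacet
 facet normal -0.744 -0.646 -0.173
  outer loop
   vertex 0.6 2.6 1.8
   vertex 1.7 1.2 2.3
   vertex 2.0 0.4 4.0
  endloop
 endfacet
 facet normal 0.001 0.991 -0.130
  outer loop
   vertex 2.1 3.6 3.2
   vertex 4.1 3.4 1.7
   vertex 0.4 3.3 0.9
  endloop
 endfacet
 facet normal -0.214 0.976 0.031
  outer loop
   vertex 2.1 3.6 3.2
   vertex 0.4 3.3 0.9
   vertex 1.7 3.5 3.6
  endloop
 endfacet
 facet normal 0.290 0.920 0.264
  outer loop
   vertex 2.1 3.6 3.2
   vertex 4.5 2.5 4.4
   vertex 4.1 3.4 1.7
  endloop
 endfacet
 facet normal 0.197 0.887 0.419
  outer loop
   vertex 2.1 3.6 3.2
   vertex 1.7 3.5 3.6
   vertex 4.5 2.5 4.4
  endloop
 endfacet
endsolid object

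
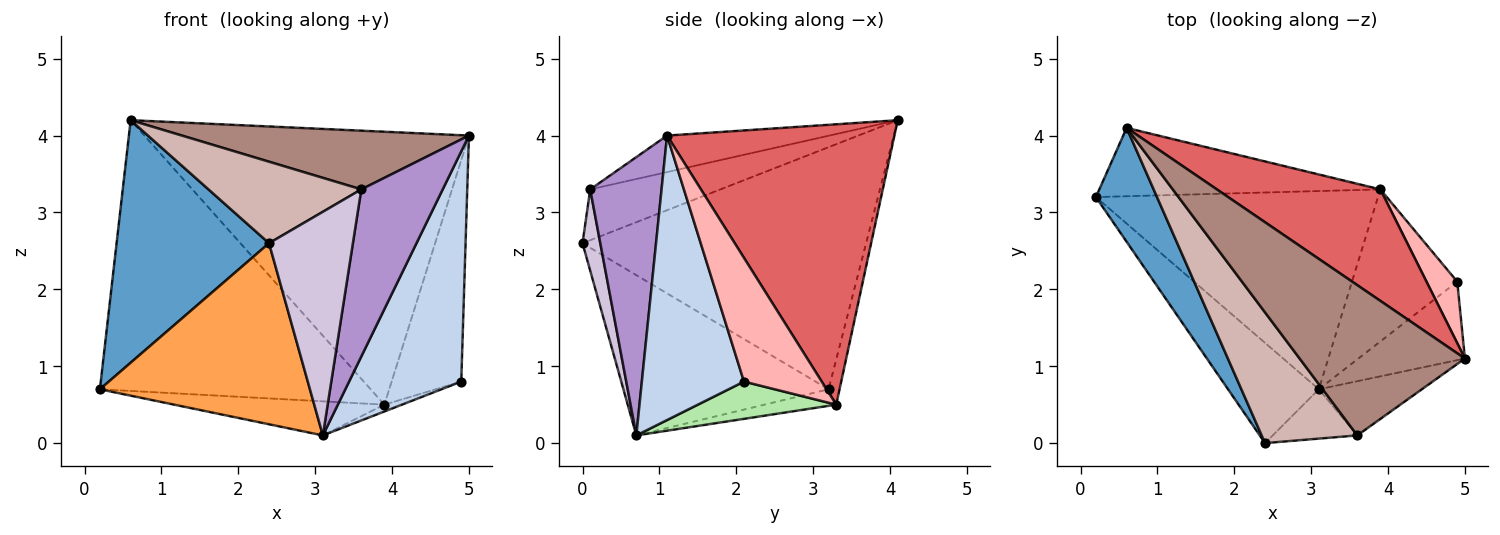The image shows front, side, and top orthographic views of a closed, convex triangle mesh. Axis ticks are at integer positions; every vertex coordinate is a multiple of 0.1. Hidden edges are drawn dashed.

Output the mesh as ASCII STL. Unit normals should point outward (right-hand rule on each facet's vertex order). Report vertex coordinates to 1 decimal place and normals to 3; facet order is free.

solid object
 facet normal -0.860 -0.462 0.217
  outer loop
   vertex 0.6 4.1 4.2
   vertex 0.2 3.2 0.7
   vertex 2.4 0.0 2.6
  endloop
 endfacet
 facet normal 0.653 -0.717 -0.244
  outer loop
   vertex 3.1 0.7 0.1
   vertex 4.9 2.1 0.8
   vertex 5.0 1.1 4.0
  endloop
 endfacet
 facet normal -0.650 -0.665 -0.368
  outer loop
   vertex 3.1 0.7 0.1
   vertex 2.4 0.0 2.6
   vertex 0.2 3.2 0.7
  endloop
 endfacet
 facet normal -0.039 0.969 -0.245
  outer loop
   vertex 3.9 3.3 0.5
   vertex 0.2 3.2 0.7
   vertex 0.6 4.1 4.2
  endloop
 endfacet
 facet normal -0.058 0.169 -0.984
  outer loop
   vertex 3.9 3.3 0.5
   vertex 3.1 0.7 0.1
   vertex 0.2 3.2 0.7
  endloop
 endfacet
 facet normal 0.333 0.042 -0.942
  outer loop
   vertex 3.9 3.3 0.5
   vertex 4.9 2.1 0.8
   vertex 3.1 0.7 0.1
  endloop
 endfacet
 facet normal 0.544 0.777 0.317
  outer loop
   vertex 3.9 3.3 0.5
   vertex 0.6 4.1 4.2
   vertex 5.0 1.1 4.0
  endloop
 endfacet
 facet normal 0.733 0.656 0.182
  outer loop
   vertex 3.9 3.3 0.5
   vertex 5.0 1.1 4.0
   vertex 4.9 2.1 0.8
  endloop
 endfacet
 facet normal 0.640 -0.731 -0.237
  outer loop
   vertex 3.6 0.1 3.3
   vertex 3.1 0.7 0.1
   vertex 5.0 1.1 4.0
  endloop
 endfacet
 facet normal 0.203 -0.956 -0.211
  outer loop
   vertex 3.6 0.1 3.3
   vertex 2.4 0.0 2.6
   vertex 3.1 0.7 0.1
  endloop
 endfacet
 facet normal -0.202 -0.356 0.912
  outer loop
   vertex 3.6 0.1 3.3
   vertex 5.0 1.1 4.0
   vertex 0.6 4.1 4.2
  endloop
 endfacet
 facet normal -0.411 -0.482 0.774
  outer loop
   vertex 3.6 0.1 3.3
   vertex 0.6 4.1 4.2
   vertex 2.4 0.0 2.6
  endloop
 endfacet
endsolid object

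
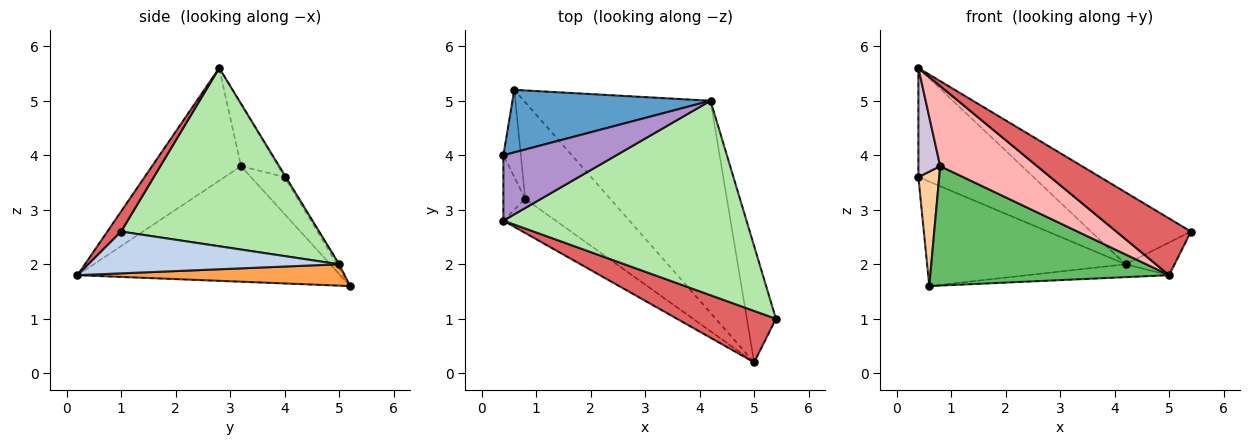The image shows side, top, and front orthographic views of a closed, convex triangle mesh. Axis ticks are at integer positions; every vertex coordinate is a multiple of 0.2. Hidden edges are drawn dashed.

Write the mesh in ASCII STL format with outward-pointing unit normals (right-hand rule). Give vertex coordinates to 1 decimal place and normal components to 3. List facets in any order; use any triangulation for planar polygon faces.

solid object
 facet normal -0.009 0.858 0.514
  outer loop
   vertex 4.2 5.0 2.0
   vertex 0.6 5.2 1.6
   vertex 0.4 4.0 3.6
  endloop
 endfacet
 facet normal 0.811 0.159 -0.564
  outer loop
   vertex 4.2 5.0 2.0
   vertex 5.4 1.0 2.6
   vertex 5.0 0.2 1.8
  endloop
 endfacet
 facet normal 0.114 0.060 -0.992
  outer loop
   vertex 4.2 5.0 2.0
   vertex 5.0 0.2 1.8
   vertex 0.6 5.2 1.6
  endloop
 endfacet
 facet normal -0.790 -0.488 -0.372
  outer loop
   vertex 0.8 3.2 3.8
   vertex 0.4 4.0 3.6
   vertex 0.6 5.2 1.6
  endloop
 endfacet
 facet normal -0.650 -0.591 -0.478
  outer loop
   vertex 0.8 3.2 3.8
   vertex 0.6 5.2 1.6
   vertex 5.0 0.2 1.8
  endloop
 endfacet
 facet normal 0.567 0.286 0.773
  outer loop
   vertex 0.4 2.8 5.6
   vertex 5.4 1.0 2.6
   vertex 4.2 5.0 2.0
  endloop
 endfacet
 facet normal 0.135 -0.734 0.666
  outer loop
   vertex 0.4 2.8 5.6
   vertex 5.0 0.2 1.8
   vertex 5.4 1.0 2.6
  endloop
 endfacet
 facet normal -0.645 -0.703 -0.300
  outer loop
   vertex 0.4 2.8 5.6
   vertex 0.8 3.2 3.8
   vertex 5.0 0.2 1.8
  endloop
 endfacet
 facet normal -0.009 0.857 0.514
  outer loop
   vertex 0.4 2.8 5.6
   vertex 4.2 5.0 2.0
   vertex 0.4 4.0 3.6
  endloop
 endfacet
 facet normal -0.825 -0.485 -0.291
  outer loop
   vertex 0.4 2.8 5.6
   vertex 0.4 4.0 3.6
   vertex 0.8 3.2 3.8
  endloop
 endfacet
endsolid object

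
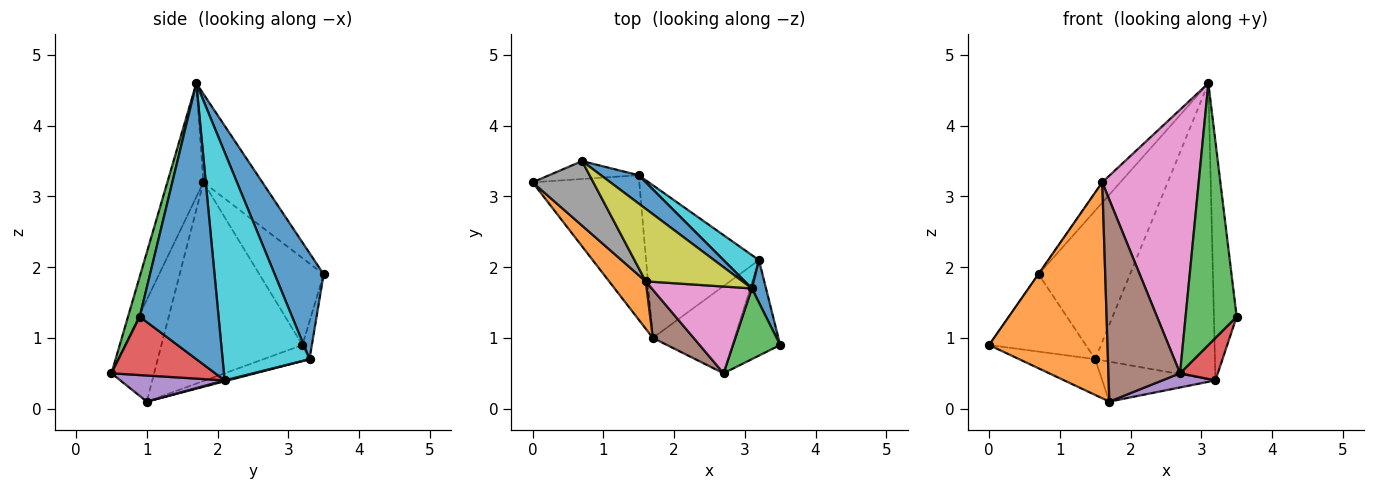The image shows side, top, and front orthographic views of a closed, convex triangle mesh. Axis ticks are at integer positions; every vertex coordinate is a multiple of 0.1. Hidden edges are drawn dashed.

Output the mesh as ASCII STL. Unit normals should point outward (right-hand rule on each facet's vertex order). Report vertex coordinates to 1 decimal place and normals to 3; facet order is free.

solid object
 facet normal 0.960 0.277 0.049
  outer loop
   vertex 3.2 2.1 0.4
   vertex 3.1 1.7 4.6
   vertex 3.5 0.9 1.3
  endloop
 endfacet
 facet normal -0.758 -0.637 0.140
  outer loop
   vertex 1.6 1.8 3.2
   vertex 0.0 3.2 0.9
   vertex 1.7 1.0 0.1
  endloop
 endfacet
 facet normal 0.217 -0.942 0.255
  outer loop
   vertex 2.7 0.5 0.5
   vertex 3.5 0.9 1.3
   vertex 3.1 1.7 4.6
  endloop
 endfacet
 facet normal 0.745 -0.271 -0.610
  outer loop
   vertex 2.7 0.5 0.5
   vertex 3.2 2.1 0.4
   vertex 3.5 0.9 1.3
  endloop
 endfacet
 facet normal 0.300 -0.153 -0.942
  outer loop
   vertex 2.7 0.5 0.5
   vertex 1.7 1.0 0.1
   vertex 3.2 2.1 0.4
  endloop
 endfacet
 facet normal -0.501 -0.842 0.201
  outer loop
   vertex 2.7 0.5 0.5
   vertex 1.6 1.8 3.2
   vertex 1.7 1.0 0.1
  endloop
 endfacet
 facet normal -0.335 -0.895 0.295
  outer loop
   vertex 2.7 0.5 0.5
   vertex 3.1 1.7 4.6
   vertex 1.6 1.8 3.2
  endloop
 endfacet
 facet normal -0.820 0.004 0.573
  outer loop
   vertex 0.7 3.5 1.9
   vertex 0.0 3.2 0.9
   vertex 1.6 1.8 3.2
  endloop
 endfacet
 facet normal -0.661 0.203 0.723
  outer loop
   vertex 0.7 3.5 1.9
   vertex 1.6 1.8 3.2
   vertex 3.1 1.7 4.6
  endloop
 endfacet
 facet normal 0.585 0.806 0.091
  outer loop
   vertex 1.5 3.3 0.7
   vertex 3.1 1.7 4.6
   vertex 3.2 2.1 0.4
  endloop
 endfacet
 facet normal 0.466 0.869 0.166
  outer loop
   vertex 1.5 3.3 0.7
   vertex 0.7 3.5 1.9
   vertex 3.1 1.7 4.6
  endloop
 endfacet
 facet normal -0.095 0.970 -0.225
  outer loop
   vertex 1.5 3.3 0.7
   vertex 0.0 3.2 0.9
   vertex 0.7 3.5 1.9
  endloop
 endfacet
 facet normal -0.144 0.238 -0.961
  outer loop
   vertex 1.5 3.3 0.7
   vertex 1.7 1.0 0.1
   vertex 0.0 3.2 0.9
  endloop
 endfacet
 facet normal 0.008 0.253 -0.967
  outer loop
   vertex 1.5 3.3 0.7
   vertex 3.2 2.1 0.4
   vertex 1.7 1.0 0.1
  endloop
 endfacet
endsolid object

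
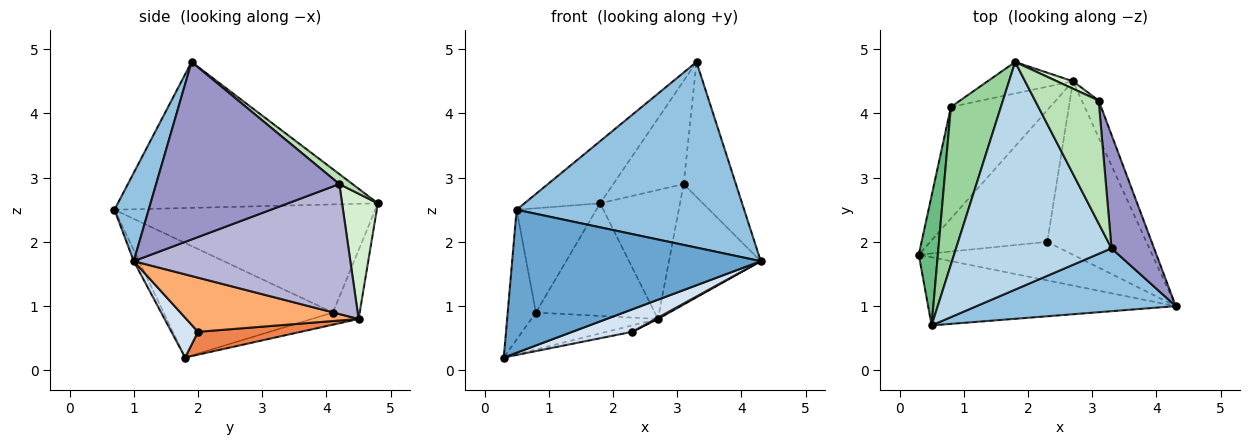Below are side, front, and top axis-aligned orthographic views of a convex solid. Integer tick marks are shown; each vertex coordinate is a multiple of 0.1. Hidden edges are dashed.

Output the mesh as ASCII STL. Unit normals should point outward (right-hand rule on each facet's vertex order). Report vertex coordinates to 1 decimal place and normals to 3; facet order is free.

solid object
 facet normal -0.019 -0.903 -0.430
  outer loop
   vertex 0.5 0.7 2.5
   vertex 0.3 1.8 0.2
   vertex 4.3 1.0 1.7
  endloop
 endfacet
 facet normal 0.141 -0.938 0.318
  outer loop
   vertex 0.5 0.7 2.5
   vertex 4.3 1.0 1.7
   vertex 3.3 1.9 4.8
  endloop
 endfacet
 facet normal -0.671 0.195 0.715
  outer loop
   vertex 0.5 0.7 2.5
   vertex 3.3 1.9 4.8
   vertex 1.8 4.8 2.6
  endloop
 endfacet
 facet normal 0.218 -0.492 -0.843
  outer loop
   vertex 2.3 2.0 0.6
   vertex 4.3 1.0 1.7
   vertex 0.3 1.8 0.2
  endloop
 endfacet
 facet normal 0.191 0.048 -0.980
  outer loop
   vertex 2.3 2.0 0.6
   vertex 0.3 1.8 0.2
   vertex 2.7 4.5 0.8
  endloop
 endfacet
 facet normal 0.479 -0.007 -0.878
  outer loop
   vertex 2.3 2.0 0.6
   vertex 2.7 4.5 0.8
   vertex 4.3 1.0 1.7
  endloop
 endfacet
 facet normal -0.115 0.312 -0.943
  outer loop
   vertex 0.8 4.1 0.9
   vertex 2.7 4.5 0.8
   vertex 0.3 1.8 0.2
  endloop
 endfacet
 facet normal -0.212 0.941 -0.263
  outer loop
   vertex 0.8 4.1 0.9
   vertex 1.8 4.8 2.6
   vertex 2.7 4.5 0.8
  endloop
 endfacet
 facet normal -0.973 0.162 0.162
  outer loop
   vertex 0.8 4.1 0.9
   vertex 0.3 1.8 0.2
   vertex 0.5 0.7 2.5
  endloop
 endfacet
 facet normal -0.875 0.267 0.404
  outer loop
   vertex 0.8 4.1 0.9
   vertex 0.5 0.7 2.5
   vertex 1.8 4.8 2.6
  endloop
 endfacet
 facet normal 0.119 0.638 0.760
  outer loop
   vertex 3.1 4.2 2.9
   vertex 1.8 4.8 2.6
   vertex 3.3 1.9 4.8
  endloop
 endfacet
 facet normal 0.408 0.911 0.052
  outer loop
   vertex 3.1 4.2 2.9
   vertex 2.7 4.5 0.8
   vertex 1.8 4.8 2.6
  endloop
 endfacet
 facet normal 0.937 0.267 0.225
  outer loop
   vertex 3.1 4.2 2.9
   vertex 3.3 1.9 4.8
   vertex 4.3 1.0 1.7
  endloop
 endfacet
 facet normal 0.914 0.387 -0.119
  outer loop
   vertex 3.1 4.2 2.9
   vertex 4.3 1.0 1.7
   vertex 2.7 4.5 0.8
  endloop
 endfacet
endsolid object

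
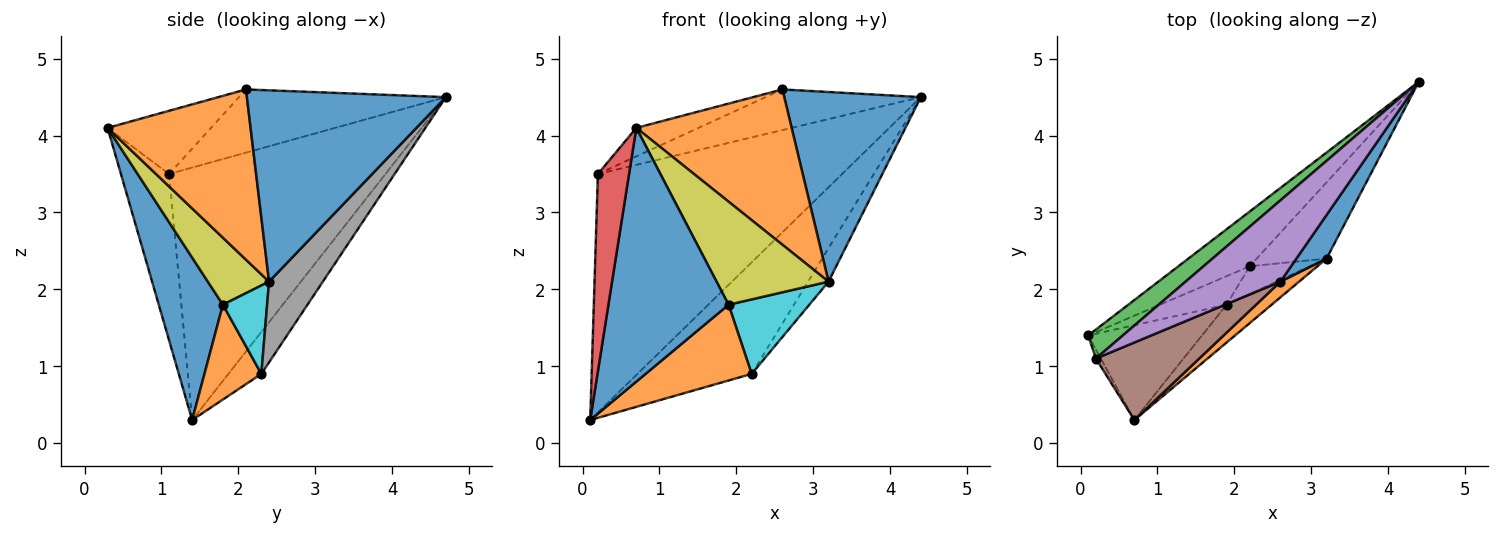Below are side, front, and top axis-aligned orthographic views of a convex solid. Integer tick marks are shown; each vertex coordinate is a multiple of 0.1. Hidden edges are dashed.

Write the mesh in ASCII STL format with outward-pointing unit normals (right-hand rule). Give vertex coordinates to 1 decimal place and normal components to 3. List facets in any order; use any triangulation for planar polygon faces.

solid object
 facet normal 0.818 -0.561 0.129
  outer loop
   vertex 3.2 2.4 2.1
   vertex 4.4 4.7 4.5
   vertex 2.6 2.1 4.6
  endloop
 endfacet
 facet normal 0.676 -0.734 0.074
  outer loop
   vertex 3.2 2.4 2.1
   vertex 2.6 2.1 4.6
   vertex 0.7 0.3 4.1
  endloop
 endfacet
 facet normal -0.660 0.745 0.091
  outer loop
   vertex 0.2 1.1 3.5
   vertex 4.4 4.7 4.5
   vertex 0.1 1.4 0.3
  endloop
 endfacet
 facet normal -0.839 -0.543 -0.025
  outer loop
   vertex 0.2 1.1 3.5
   vertex 0.1 1.4 0.3
   vertex 0.7 0.3 4.1
  endloop
 endfacet
 facet normal -0.512 0.384 0.768
  outer loop
   vertex 0.2 1.1 3.5
   vertex 2.6 2.1 4.6
   vertex 4.4 4.7 4.5
  endloop
 endfacet
 facet normal -0.498 0.299 0.814
  outer loop
   vertex 0.2 1.1 3.5
   vertex 0.7 0.3 4.1
   vertex 2.6 2.1 4.6
  endloop
 endfacet
 facet normal -0.251 0.869 -0.426
  outer loop
   vertex 2.2 2.3 0.9
   vertex 0.1 1.4 0.3
   vertex 4.4 4.7 4.5
  endloop
 endfacet
 facet normal 0.727 0.277 -0.629
  outer loop
   vertex 2.2 2.3 0.9
   vertex 4.4 4.7 4.5
   vertex 3.2 2.4 2.1
  endloop
 endfacet
 facet normal 0.456 -0.835 -0.307
  outer loop
   vertex 1.9 1.8 1.8
   vertex 3.2 2.4 2.1
   vertex 0.7 0.3 4.1
  endloop
 endfacet
 facet normal 0.457 -0.834 -0.311
  outer loop
   vertex 1.9 1.8 1.8
   vertex 2.2 2.3 0.9
   vertex 3.2 2.4 2.1
  endloop
 endfacet
 facet normal 0.447 -0.838 -0.313
  outer loop
   vertex 1.9 1.8 1.8
   vertex 0.7 0.3 4.1
   vertex 0.1 1.4 0.3
  endloop
 endfacet
 facet normal 0.448 -0.836 -0.315
  outer loop
   vertex 1.9 1.8 1.8
   vertex 0.1 1.4 0.3
   vertex 2.2 2.3 0.9
  endloop
 endfacet
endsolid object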